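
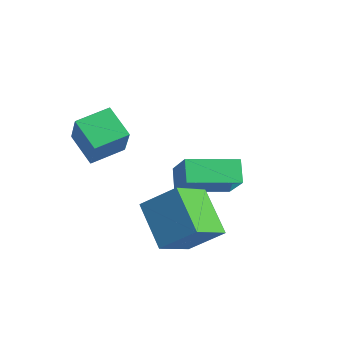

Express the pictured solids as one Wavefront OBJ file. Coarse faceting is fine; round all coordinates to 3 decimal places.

v 0.104 0.856 -0.567
v -0.542 1.377 0.109
v -0.995 1.279 -1.942
v -1.64 1.799 -1.266
v 1.2 2.641 -0.894
v 0.555 3.161 -0.218
v 0.102 3.063 -2.269
v -0.544 3.584 -1.593
v -0.042 0.12 -1.55
v 0.159 -1.478 -0.469
v 0.971 0.956 -0.502
v 1.172 -0.642 0.579
v 1.588 -0.438 -2.679
v 1.789 -2.036 -1.598
v 2.601 0.398 -1.631
v 2.802 -1.2 -0.55
v -1.863 -1.99 0.883
v -3.093 -1.826 1.595
v -1.543 -0.639 1.126
v -2.772 -0.475 1.838
v -1.068 -2.445 2.362
v -2.297 -2.281 3.074
v -0.747 -1.094 2.605
v -1.977 -0.93 3.317
f 2 4 1
f 5 2 1
f 1 4 3
f 3 5 1
f 2 8 4
f 6 2 5
f 6 8 2
f 4 8 3
f 7 5 3
f 3 8 7
f 7 6 5
f 8 6 7
f 10 12 9
f 13 10 9
f 9 12 11
f 11 13 9
f 10 16 12
f 14 10 13
f 14 16 10
f 12 16 11
f 15 13 11
f 11 16 15
f 15 14 13
f 16 14 15
f 18 20 17
f 21 18 17
f 17 20 19
f 19 21 17
f 18 24 20
f 22 18 21
f 22 24 18
f 20 24 19
f 23 21 19
f 19 24 23
f 23 22 21
f 24 22 23



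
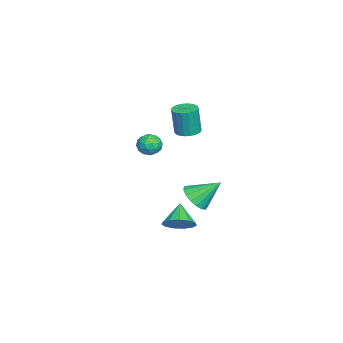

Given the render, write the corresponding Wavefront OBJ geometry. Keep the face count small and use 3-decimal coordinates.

v 3.684 2.85 -2.212
v 4.062 3.483 -2.858
v 3.496 4.21 -0.988
v 3.601 3.496 -2.944
v 3.159 3.362 -2.862
v 2.838 3.11 -2.632
v 2.71 2.799 -2.305
v 2.805 2.499 -1.957
v 3.102 2.28 -1.668
v 3.532 2.191 -1.503
v 3.997 2.253 -1.501
v 4.39 2.451 -1.661
v 4.621 2.741 -1.948
v 4.638 3.056 -2.295
v 4.436 3.324 -2.624
v -3.459 -0.641 -1.986
v -3.159 -0.983 -2.681
v -4.461 -1.537 -1.979
v -4.161 -1.879 -2.674
v -3.744 -1.955 -1.96
v -3.124 -1.401 -1.964
v -4.496 -1.119 -2.696
v -3.876 -0.565 -2.7
v -3.799 -1.278 -3.12
v -3.334 -1.795 -2.665
v -4.286 -0.725 -1.995
v -3.821 -1.242 -1.54
v -3.221 -0.734 -2.334
v -4.399 -1.786 -2.326
v -4.154 -1.831 -1.906
v -3.977 -2.032 -2.315
v -3.201 -0.979 -1.913
v -3.024 -1.18 -2.321
v -3.368 -1.751 -1.897
v -4.596 -1.34 -2.339
v -4.419 -1.541 -2.747
v -3.643 -0.488 -2.345
v -3.466 -0.689 -2.754
v -4.252 -0.769 -2.763
v -3.421 -1.108 -3
v -4.01 -1.634 -2.996
v -4.207 -1.188 -3.009
v -3.843 -0.862 -3.012
v -3.148 -1.411 -2.733
v -3.737 -1.938 -2.729
v -3.491 -1.983 -2.309
v -3.127 -1.657 -2.312
v -3.524 -1.585 -2.991
v -3.883 -0.582 -1.931
v -4.472 -1.109 -1.927
v -4.493 -0.863 -2.348
v -4.129 -0.537 -2.351
v -3.61 -0.886 -1.664
v -4.199 -1.412 -1.66
v -3.777 -1.658 -1.648
v -3.413 -1.332 -1.651
v -4.096 -0.935 -1.669
v 4.191 2.05 -4.099
v 4.817 2.19 -3.371
v 3.069 1.89 -3.101
v 4.626 2.684 -3.507
v 4.297 2.976 -3.831
v 3.934 2.974 -4.24
v 3.653 2.679 -4.604
v 3.543 2.184 -4.807
v 3.639 1.646 -4.786
v 3.91 1.236 -4.546
v 4.27 1.085 -4.164
v 4.606 1.24 -3.761
v 4.81 1.652 -3.466
v -3.695 1.046 -0.915
v -2.958 1.33 -0.917
v -2.888 1.157 0.954
v -3.625 0.874 0.955
v -3.153 1.62 -0.883
v -3.083 1.448 0.988
v -3.456 1.797 -0.855
v -3.386 1.624 1.015
v -3.806 1.825 -0.84
v -3.736 1.652 1.031
v -4.134 1.698 -0.839
v -4.064 1.526 1.032
v -4.375 1.443 -0.853
v -4.305 1.271 1.017
v -4.482 1.109 -0.88
v -4.412 0.937 0.991
v -4.432 0.763 -0.914
v -4.362 0.59 0.957
v -4.237 0.472 -0.948
v -4.167 0.3 0.923
v -3.934 0.296 -0.975
v -3.864 0.123 0.895
v -3.584 0.268 -0.991
v -3.514 0.095 0.88
v -3.256 0.394 -0.992
v -3.186 0.222 0.879
v -3.015 0.649 -0.977
v -2.945 0.477 0.893
v -2.908 0.983 -0.951
v -2.838 0.811 0.92
f 2 1 4
f 2 4 3
f 4 1 5
f 4 5 3
f 5 1 6
f 5 6 3
f 6 1 7
f 6 7 3
f 7 1 8
f 7 8 3
f 8 1 9
f 8 9 3
f 9 1 10
f 9 10 3
f 10 1 11
f 10 11 3
f 11 1 12
f 11 12 3
f 12 1 13
f 12 13 3
f 13 1 14
f 13 14 3
f 14 1 15
f 14 15 3
f 15 1 2
f 15 2 3
f 16 53 32
f 53 27 56
f 32 56 21
f 53 56 32
f 16 32 28
f 32 21 33
f 28 33 17
f 32 33 28
f 16 28 37
f 28 17 38
f 37 38 23
f 28 38 37
f 16 37 49
f 37 23 52
f 49 52 26
f 37 52 49
f 16 49 53
f 49 26 57
f 53 57 27
f 49 57 53
f 17 33 44
f 33 21 47
f 44 47 25
f 33 47 44
f 21 56 34
f 56 27 55
f 34 55 20
f 56 55 34
f 27 57 54
f 57 26 50
f 54 50 18
f 57 50 54
f 26 52 51
f 52 23 39
f 51 39 22
f 52 39 51
f 23 38 43
f 38 17 40
f 43 40 24
f 38 40 43
f 19 45 31
f 45 25 46
f 31 46 20
f 45 46 31
f 19 31 29
f 31 20 30
f 29 30 18
f 31 30 29
f 19 29 36
f 29 18 35
f 36 35 22
f 29 35 36
f 19 36 41
f 36 22 42
f 41 42 24
f 36 42 41
f 19 41 45
f 41 24 48
f 45 48 25
f 41 48 45
f 20 46 34
f 46 25 47
f 34 47 21
f 46 47 34
f 18 30 54
f 30 20 55
f 54 55 27
f 30 55 54
f 22 35 51
f 35 18 50
f 51 50 26
f 35 50 51
f 24 42 43
f 42 22 39
f 43 39 23
f 42 39 43
f 25 48 44
f 48 24 40
f 44 40 17
f 48 40 44
f 59 58 61
f 59 61 60
f 61 58 62
f 61 62 60
f 62 58 63
f 62 63 60
f 63 58 64
f 63 64 60
f 64 58 65
f 64 65 60
f 65 58 66
f 65 66 60
f 66 58 67
f 66 67 60
f 67 58 68
f 67 68 60
f 68 58 69
f 68 69 60
f 69 58 70
f 69 70 60
f 70 58 59
f 70 59 60
f 72 71 75
f 72 75 73
f 73 75 76
f 73 76 74
f 75 71 77
f 75 77 76
f 76 77 78
f 76 78 74
f 77 71 79
f 77 79 78
f 78 79 80
f 78 80 74
f 79 71 81
f 79 81 80
f 80 81 82
f 80 82 74
f 81 71 83
f 81 83 82
f 82 83 84
f 82 84 74
f 83 71 85
f 83 85 84
f 84 85 86
f 84 86 74
f 85 71 87
f 85 87 86
f 86 87 88
f 86 88 74
f 87 71 89
f 87 89 88
f 88 89 90
f 88 90 74
f 89 71 91
f 89 91 90
f 90 91 92
f 90 92 74
f 91 71 93
f 91 93 92
f 92 93 94
f 92 94 74
f 93 71 95
f 93 95 94
f 94 95 96
f 94 96 74
f 95 71 97
f 95 97 96
f 96 97 98
f 96 98 74
f 97 71 99
f 97 99 98
f 98 99 100
f 98 100 74
f 99 71 72
f 99 72 100
f 100 72 73
f 100 73 74



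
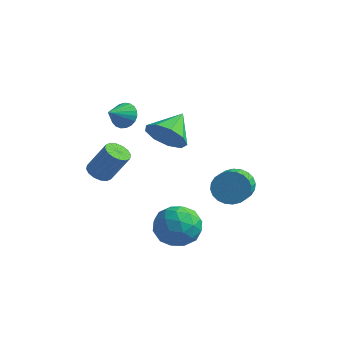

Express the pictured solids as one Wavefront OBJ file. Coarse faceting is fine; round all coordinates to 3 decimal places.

v -1.306 -2.303 -1.345
v -0.957 -1.905 -1.627
v -0.185 -1.639 -0.298
v -0.534 -2.037 -0.015
v -1.198 -1.74 -1.52
v -0.425 -1.474 -0.191
v -1.467 -1.725 -1.367
v -0.695 -1.46 -0.037
v -1.693 -1.866 -1.207
v -0.921 -1.6 0.122
v -1.816 -2.123 -1.084
v -1.044 -1.858 0.245
v -1.802 -2.429 -1.031
v -1.03 -2.163 0.298
v -1.655 -2.701 -1.062
v -0.883 -2.435 0.267
v -1.415 -2.866 -1.169
v -0.642 -2.6 0.16
v -1.145 -2.88 -1.323
v -0.373 -2.615 0.007
v -0.919 -2.74 -1.482
v -0.147 -2.474 -0.153
v -0.796 -2.482 -1.605
v -0.024 -2.217 -0.276
v -0.81 -2.177 -1.658
v -0.038 -1.911 -0.329
v 1.158 -1.123 0.964
v 1.621 -0.705 0.22
v 1.142 0.163 1.676
v 0.964 -0.664 0.131
v 0.399 -0.838 0.432
v 0.189 -1.145 0.981
v 0.432 -1.442 1.522
v 1.015 -1.589 1.802
v 1.666 -1.519 1.69
v 2.078 -1.263 1.238
v 2.061 -0.941 0.657
v -0.779 -1.23 1.627
v -0.138 -1.231 1.785
v -0.921 -2.15 2.193
v -0.248 -1.087 1.991
v -0.449 -0.968 2.135
v -0.708 -0.894 2.19
v -0.978 -0.878 2.149
v -1.215 -0.923 2.016
v -1.376 -1.021 1.817
v -1.434 -1.155 1.585
v -1.378 -1.302 1.36
v -1.219 -1.437 1.181
v -0.984 -1.535 1.079
v -0.714 -1.581 1.072
v -0.455 -1.566 1.161
v -0.252 -1.493 1.33
v -0.14 -1.375 1.551
v 2.726 1.74 -2.822
v 3.053 2.202 -2.201
v 3.641 0.842 -1.498
v 3.314 0.38 -2.118
v 2.756 2.136 -2.081
v 3.343 0.776 -1.378
v 2.454 2.009 -2.074
v 3.041 0.649 -1.371
v 2.193 1.841 -2.181
v 2.78 0.481 -1.477
v 2.013 1.658 -2.385
v 2.601 0.298 -1.681
v 1.943 1.487 -2.656
v 2.53 0.127 -1.952
v 1.991 1.355 -2.952
v 2.578 -0.005 -2.248
v 2.151 1.282 -3.228
v 2.739 -0.078 -2.524
v 2.399 1.278 -3.442
v 2.987 -0.082 -2.739
v 2.697 1.344 -3.562
v 3.284 -0.016 -2.859
v 2.999 1.471 -3.569
v 3.586 0.111 -2.866
v 3.26 1.639 -3.463
v 3.847 0.279 -2.759
v 3.439 1.822 -3.259
v 4.027 0.462 -2.555
v 3.51 1.993 -2.988
v 4.097 0.633 -2.284
v 3.462 2.125 -2.692
v 4.049 0.765 -1.988
v 3.301 2.198 -2.416
v 3.889 0.838 -1.712
v 2.508 -0.875 -3.92
v 2.991 -1.445 -3.136
v 1.329 -2.155 -4.124
v 1.812 -2.725 -3.34
v 1.279 -1.815 -3.097
v 2.007 -1.023 -2.971
v 2.313 -2.577 -4.289
v 3.041 -1.785 -4.163
v 2.87 -2.497 -3.364
v 2.231 -2.026 -2.628
v 2.089 -1.574 -4.632
v 1.45 -1.103 -3.896
v 2.853 -1.048 -3.51
v 1.467 -2.552 -3.75
v 1.153 -2.017 -3.607
v 1.437 -2.352 -3.147
v 2.275 -0.8 -3.413
v 2.559 -1.135 -2.952
v 1.552 -1.352 -2.929
v 1.761 -2.465 -4.308
v 2.045 -2.8 -3.847
v 2.883 -1.248 -4.113
v 3.167 -1.583 -3.653
v 2.768 -2.248 -4.331
v 3.066 -2.001 -3.183
v 2.373 -2.753 -3.304
v 2.667 -2.666 -3.861
v 3.096 -2.201 -3.787
v 2.69 -1.724 -2.75
v 1.997 -2.477 -2.871
v 1.684 -1.941 -2.728
v 2.112 -1.476 -2.653
v 2.62 -2.342 -2.885
v 2.323 -1.123 -4.389
v 1.63 -1.876 -4.51
v 2.208 -2.124 -4.607
v 2.636 -1.659 -4.532
v 1.947 -0.847 -3.956
v 1.254 -1.599 -4.077
v 1.224 -1.399 -3.473
v 1.653 -0.934 -3.399
v 1.7 -1.258 -4.375
f 2 1 5
f 2 5 3
f 3 5 6
f 3 6 4
f 5 1 7
f 5 7 6
f 6 7 8
f 6 8 4
f 7 1 9
f 7 9 8
f 8 9 10
f 8 10 4
f 9 1 11
f 9 11 10
f 10 11 12
f 10 12 4
f 11 1 13
f 11 13 12
f 12 13 14
f 12 14 4
f 13 1 15
f 13 15 14
f 14 15 16
f 14 16 4
f 15 1 17
f 15 17 16
f 16 17 18
f 16 18 4
f 17 1 19
f 17 19 18
f 18 19 20
f 18 20 4
f 19 1 21
f 19 21 20
f 20 21 22
f 20 22 4
f 21 1 23
f 21 23 22
f 22 23 24
f 22 24 4
f 23 1 25
f 23 25 24
f 24 25 26
f 24 26 4
f 25 1 2
f 25 2 26
f 26 2 3
f 26 3 4
f 28 27 30
f 28 30 29
f 30 27 31
f 30 31 29
f 31 27 32
f 31 32 29
f 32 27 33
f 32 33 29
f 33 27 34
f 33 34 29
f 34 27 35
f 34 35 29
f 35 27 36
f 35 36 29
f 36 27 37
f 36 37 29
f 37 27 28
f 37 28 29
f 39 38 41
f 39 41 40
f 41 38 42
f 41 42 40
f 42 38 43
f 42 43 40
f 43 38 44
f 43 44 40
f 44 38 45
f 44 45 40
f 45 38 46
f 45 46 40
f 46 38 47
f 46 47 40
f 47 38 48
f 47 48 40
f 48 38 49
f 48 49 40
f 49 38 50
f 49 50 40
f 50 38 51
f 50 51 40
f 51 38 52
f 51 52 40
f 52 38 53
f 52 53 40
f 53 38 54
f 53 54 40
f 54 38 39
f 54 39 40
f 56 55 59
f 56 59 57
f 57 59 60
f 57 60 58
f 59 55 61
f 59 61 60
f 60 61 62
f 60 62 58
f 61 55 63
f 61 63 62
f 62 63 64
f 62 64 58
f 63 55 65
f 63 65 64
f 64 65 66
f 64 66 58
f 65 55 67
f 65 67 66
f 66 67 68
f 66 68 58
f 67 55 69
f 67 69 68
f 68 69 70
f 68 70 58
f 69 55 71
f 69 71 70
f 70 71 72
f 70 72 58
f 71 55 73
f 71 73 72
f 72 73 74
f 72 74 58
f 73 55 75
f 73 75 74
f 74 75 76
f 74 76 58
f 75 55 77
f 75 77 76
f 76 77 78
f 76 78 58
f 77 55 79
f 77 79 78
f 78 79 80
f 78 80 58
f 79 55 81
f 79 81 80
f 80 81 82
f 80 82 58
f 81 55 83
f 81 83 82
f 82 83 84
f 82 84 58
f 83 55 85
f 83 85 84
f 84 85 86
f 84 86 58
f 85 55 87
f 85 87 86
f 86 87 88
f 86 88 58
f 87 55 56
f 87 56 88
f 88 56 57
f 88 57 58
f 89 126 105
f 126 100 129
f 105 129 94
f 126 129 105
f 89 105 101
f 105 94 106
f 101 106 90
f 105 106 101
f 89 101 110
f 101 90 111
f 110 111 96
f 101 111 110
f 89 110 122
f 110 96 125
f 122 125 99
f 110 125 122
f 89 122 126
f 122 99 130
f 126 130 100
f 122 130 126
f 90 106 117
f 106 94 120
f 117 120 98
f 106 120 117
f 94 129 107
f 129 100 128
f 107 128 93
f 129 128 107
f 100 130 127
f 130 99 123
f 127 123 91
f 130 123 127
f 99 125 124
f 125 96 112
f 124 112 95
f 125 112 124
f 96 111 116
f 111 90 113
f 116 113 97
f 111 113 116
f 92 118 104
f 118 98 119
f 104 119 93
f 118 119 104
f 92 104 102
f 104 93 103
f 102 103 91
f 104 103 102
f 92 102 109
f 102 91 108
f 109 108 95
f 102 108 109
f 92 109 114
f 109 95 115
f 114 115 97
f 109 115 114
f 92 114 118
f 114 97 121
f 118 121 98
f 114 121 118
f 93 119 107
f 119 98 120
f 107 120 94
f 119 120 107
f 91 103 127
f 103 93 128
f 127 128 100
f 103 128 127
f 95 108 124
f 108 91 123
f 124 123 99
f 108 123 124
f 97 115 116
f 115 95 112
f 116 112 96
f 115 112 116
f 98 121 117
f 121 97 113
f 117 113 90
f 121 113 117



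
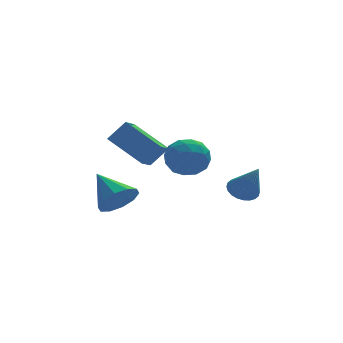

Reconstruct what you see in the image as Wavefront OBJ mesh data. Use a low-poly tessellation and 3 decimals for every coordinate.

v -3.477 0.761 -0.341
v -2.716 0.738 0.522
v -2.901 1.67 -0.824
v -2.14 1.647 0.038
v -2.36 -0.487 -1.358
v -1.599 -0.51 -0.496
v -1.784 0.422 -1.842
v -1.023 0.399 -0.979
v -0.806 -2.716 -0.667
v -0.392 -3.093 0.122
v -2.128 -3.487 -0.342
v -1.714 -3.864 0.447
v -1.92 -2.919 0.413
v -1.103 -2.443 0.212
v -1.417 -4.137 -0.432
v -0.6 -3.661 -0.633
v -0.77 -3.971 0.267
v -1.08 -3.218 0.789
v -1.44 -3.362 -1.009
v -1.75 -2.609 -0.487
v -0.483 -2.837 -0.301
v -2.037 -3.743 0.081
v -2.158 -3.188 0.061
v -1.915 -3.409 0.525
v -0.901 -2.455 -0.249
v -0.657 -2.676 0.215
v -1.555 -2.574 0.387
v -1.863 -3.904 -0.435
v -1.619 -4.125 0.029
v -0.605 -3.171 -0.745
v -0.362 -3.392 -0.281
v -0.965 -4.006 -0.607
v -0.462 -3.574 0.248
v -1.239 -4.028 0.439
v -1.064 -4.188 -0.077
v -0.584 -3.908 -0.196
v -0.644 -3.132 0.555
v -1.421 -3.585 0.746
v -1.542 -3.03 0.726
v -1.062 -2.75 0.608
v -0.866 -3.648 0.64
v -1.099 -2.995 -0.966
v -1.876 -3.448 -0.775
v -1.458 -3.83 -0.828
v -0.978 -3.55 -0.946
v -1.281 -2.552 -0.659
v -2.058 -3.006 -0.468
v -1.936 -2.672 -0.024
v -1.456 -2.392 -0.143
v -1.654 -2.932 -0.86
v 1.458 -1.736 -2.699
v 2.046 -1.373 -2.588
v 1.782 -2.704 -1.241
v 1.864 -1.224 -2.449
v 1.621 -1.153 -2.348
v 1.352 -1.171 -2.3
v 1.1 -1.275 -2.314
v 0.902 -1.449 -2.385
v 0.789 -1.667 -2.505
v 0.778 -1.895 -2.654
v 0.87 -2.1 -2.81
v 1.052 -2.249 -2.949
v 1.296 -2.32 -3.05
v 1.564 -2.302 -3.098
v 1.816 -2.198 -3.085
v 2.014 -2.023 -3.013
v 2.127 -1.805 -2.894
v 2.138 -1.577 -2.744
v -3.592 -1.68 -2.787
v -2.863 -1.165 -3.049
v -4.168 -0.36 -1.793
v -3.29 -1.07 -3.422
v -3.833 -1.209 -3.552
v -4.283 -1.527 -3.39
v -4.47 -1.904 -2.998
v -4.321 -2.195 -2.526
v -3.894 -2.289 -2.153
v -3.352 -2.151 -2.023
v -2.901 -1.833 -2.184
v -2.715 -1.456 -2.576
f 2 4 1
f 5 2 1
f 1 4 3
f 3 5 1
f 2 8 4
f 6 2 5
f 6 8 2
f 4 8 3
f 7 5 3
f 3 8 7
f 7 6 5
f 8 6 7
f 9 46 25
f 46 20 49
f 25 49 14
f 46 49 25
f 9 25 21
f 25 14 26
f 21 26 10
f 25 26 21
f 9 21 30
f 21 10 31
f 30 31 16
f 21 31 30
f 9 30 42
f 30 16 45
f 42 45 19
f 30 45 42
f 9 42 46
f 42 19 50
f 46 50 20
f 42 50 46
f 10 26 37
f 26 14 40
f 37 40 18
f 26 40 37
f 14 49 27
f 49 20 48
f 27 48 13
f 49 48 27
f 20 50 47
f 50 19 43
f 47 43 11
f 50 43 47
f 19 45 44
f 45 16 32
f 44 32 15
f 45 32 44
f 16 31 36
f 31 10 33
f 36 33 17
f 31 33 36
f 12 38 24
f 38 18 39
f 24 39 13
f 38 39 24
f 12 24 22
f 24 13 23
f 22 23 11
f 24 23 22
f 12 22 29
f 22 11 28
f 29 28 15
f 22 28 29
f 12 29 34
f 29 15 35
f 34 35 17
f 29 35 34
f 12 34 38
f 34 17 41
f 38 41 18
f 34 41 38
f 13 39 27
f 39 18 40
f 27 40 14
f 39 40 27
f 11 23 47
f 23 13 48
f 47 48 20
f 23 48 47
f 15 28 44
f 28 11 43
f 44 43 19
f 28 43 44
f 17 35 36
f 35 15 32
f 36 32 16
f 35 32 36
f 18 41 37
f 41 17 33
f 37 33 10
f 41 33 37
f 52 51 54
f 52 54 53
f 54 51 55
f 54 55 53
f 55 51 56
f 55 56 53
f 56 51 57
f 56 57 53
f 57 51 58
f 57 58 53
f 58 51 59
f 58 59 53
f 59 51 60
f 59 60 53
f 60 51 61
f 60 61 53
f 61 51 62
f 61 62 53
f 62 51 63
f 62 63 53
f 63 51 64
f 63 64 53
f 64 51 65
f 64 65 53
f 65 51 66
f 65 66 53
f 66 51 67
f 66 67 53
f 67 51 68
f 67 68 53
f 68 51 52
f 68 52 53
f 70 69 72
f 70 72 71
f 72 69 73
f 72 73 71
f 73 69 74
f 73 74 71
f 74 69 75
f 74 75 71
f 75 69 76
f 75 76 71
f 76 69 77
f 76 77 71
f 77 69 78
f 77 78 71
f 78 69 79
f 78 79 71
f 79 69 80
f 79 80 71
f 80 69 70
f 80 70 71



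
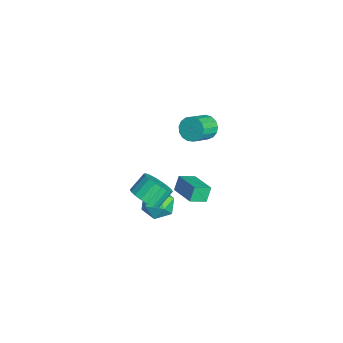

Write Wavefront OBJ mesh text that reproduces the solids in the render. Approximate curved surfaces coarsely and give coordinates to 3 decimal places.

v 3.009 -1.127 0.032
v 3.806 -1.137 0.47
v 3.389 -0.322 1.247
v 2.591 -0.313 0.808
v 3.859 -0.846 0.194
v 3.441 -0.032 0.97
v 3.743 -0.61 -0.115
v 3.326 0.204 0.661
v 3.482 -0.478 -0.395
v 3.065 0.337 0.382
v 3.128 -0.473 -0.59
v 2.71 0.341 0.186
v 2.749 -0.599 -0.662
v 2.332 0.216 0.114
v 2.422 -0.828 -0.597
v 2.005 -0.014 0.18
v 2.211 -1.118 -0.407
v 1.794 -0.303 0.37
v 2.159 -1.408 -0.13
v 1.741 -0.594 0.646
v 2.274 -1.644 0.179
v 1.857 -0.83 0.955
v 2.535 -1.777 0.458
v 2.118 -0.962 1.235
v 2.89 -1.781 0.654
v 2.472 -0.967 1.43
v 3.268 -1.656 0.726
v 2.851 -0.841 1.502
v 3.595 -1.426 0.66
v 3.178 -0.612 1.437
v -4.38 3.744 -2.325
v -3.801 3.751 -2.876
v -2.98 2.764 -2.026
v -3.56 2.756 -1.475
v -3.705 4.036 -2.638
v -2.884 3.048 -1.788
v -3.764 4.253 -2.329
v -2.943 3.266 -1.479
v -3.964 4.354 -2.018
v -3.143 3.367 -1.168
v -4.26 4.315 -1.778
v -3.439 3.328 -0.928
v -4.583 4.145 -1.663
v -3.762 3.158 -0.813
v -4.86 3.883 -1.7
v -4.039 2.896 -0.85
v -5.027 3.589 -1.88
v -4.206 2.602 -1.03
v -5.046 3.331 -2.162
v -4.225 2.344 -1.312
v -4.913 3.167 -2.481
v -4.092 2.18 -1.631
v -4.657 3.135 -2.765
v -3.836 2.148 -1.914
v -4.338 3.243 -2.947
v -3.518 2.255 -2.097
v -4.029 3.465 -2.988
v -3.208 2.478 -2.138
v 1.554 0.728 -1.187
v 1.213 1.051 -0.396
v 1.351 1.648 -1.65
v 1.01 1.971 -0.859
v 2.99 1.249 -0.781
v 2.649 1.572 0.01
v 2.787 2.169 -1.244
v 2.446 2.492 -0.453
v -0.067 0.846 -4.042
v 0.946 0.733 -4.063
v -0.206 -0.553 -3.177
v 0.807 -0.666 -3.198
v 0.389 0.086 -2.65
v 0.475 0.951 -3.185
v 0.265 -0.771 -4.055
v 0.351 0.094 -4.59
v 1.152 -0.266 -4.071
v 1.228 0.263 -3.202
v -0.488 -0.083 -4.038
v -0.412 0.446 -3.169
f 2 1 5
f 2 5 3
f 3 5 6
f 3 6 4
f 5 1 7
f 5 7 6
f 6 7 8
f 6 8 4
f 7 1 9
f 7 9 8
f 8 9 10
f 8 10 4
f 9 1 11
f 9 11 10
f 10 11 12
f 10 12 4
f 11 1 13
f 11 13 12
f 12 13 14
f 12 14 4
f 13 1 15
f 13 15 14
f 14 15 16
f 14 16 4
f 15 1 17
f 15 17 16
f 16 17 18
f 16 18 4
f 17 1 19
f 17 19 18
f 18 19 20
f 18 20 4
f 19 1 21
f 19 21 20
f 20 21 22
f 20 22 4
f 21 1 23
f 21 23 22
f 22 23 24
f 22 24 4
f 23 1 25
f 23 25 24
f 24 25 26
f 24 26 4
f 25 1 27
f 25 27 26
f 26 27 28
f 26 28 4
f 27 1 29
f 27 29 28
f 28 29 30
f 28 30 4
f 29 1 2
f 29 2 30
f 30 2 3
f 30 3 4
f 32 31 35
f 32 35 33
f 33 35 36
f 33 36 34
f 35 31 37
f 35 37 36
f 36 37 38
f 36 38 34
f 37 31 39
f 37 39 38
f 38 39 40
f 38 40 34
f 39 31 41
f 39 41 40
f 40 41 42
f 40 42 34
f 41 31 43
f 41 43 42
f 42 43 44
f 42 44 34
f 43 31 45
f 43 45 44
f 44 45 46
f 44 46 34
f 45 31 47
f 45 47 46
f 46 47 48
f 46 48 34
f 47 31 49
f 47 49 48
f 48 49 50
f 48 50 34
f 49 31 51
f 49 51 50
f 50 51 52
f 50 52 34
f 51 31 53
f 51 53 52
f 52 53 54
f 52 54 34
f 53 31 55
f 53 55 54
f 54 55 56
f 54 56 34
f 55 31 57
f 55 57 56
f 56 57 58
f 56 58 34
f 57 31 32
f 57 32 58
f 58 32 33
f 58 33 34
f 60 62 59
f 63 60 59
f 59 62 61
f 61 63 59
f 60 66 62
f 64 60 63
f 64 66 60
f 62 66 61
f 65 63 61
f 61 66 65
f 65 64 63
f 66 64 65
f 67 78 72
f 67 72 68
f 67 68 74
f 67 74 77
f 67 77 78
f 68 72 76
f 72 78 71
f 78 77 69
f 77 74 73
f 74 68 75
f 70 76 71
f 70 71 69
f 70 69 73
f 70 73 75
f 70 75 76
f 71 76 72
f 69 71 78
f 73 69 77
f 75 73 74
f 76 75 68



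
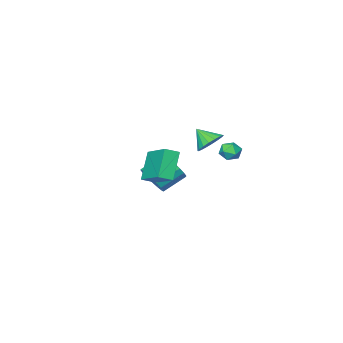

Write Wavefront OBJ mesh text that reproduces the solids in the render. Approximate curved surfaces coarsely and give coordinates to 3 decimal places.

v -0.303 1.97 2.143
v 0.425 1.825 1.728
v -0.017 1.13 2.937
v 0.522 2.093 1.977
v 0.456 2.336 2.259
v 0.239 2.507 2.517
v -0.085 2.572 2.702
v -0.452 2.517 2.776
v -0.789 2.354 2.725
v -1.03 2.115 2.558
v -1.127 1.847 2.309
v -1.061 1.603 2.028
v -0.844 1.432 1.769
v -0.521 1.368 1.584
v -0.154 1.422 1.51
v 0.184 1.585 1.562
v 0.766 -0.711 0.575
v 1.497 -1.006 0.895
v 1.088 1.197 1.601
v 1.819 0.902 1.92
v 1.681 -0.062 -0.92
v 2.412 -0.357 -0.601
v 2.003 1.846 0.105
v 2.734 1.551 0.425
v -1.029 -4.11 -3.191
v -0.475 -3.835 -2.418
v -1.817 -3.555 -1.556
v -2.371 -3.83 -2.329
v -0.535 -3.456 -2.635
v -1.878 -3.176 -1.773
v -0.693 -3.207 -2.962
v -2.036 -2.927 -2.1
v -0.918 -3.137 -3.335
v -2.26 -2.857 -2.473
v -1.164 -3.259 -3.679
v -2.507 -2.979 -2.817
v -1.384 -3.55 -3.926
v -2.727 -3.27 -3.064
v -1.533 -3.952 -4.028
v -2.876 -3.672 -3.166
v -1.583 -4.385 -3.964
v -2.925 -4.105 -3.102
v -1.522 -4.764 -3.747
v -2.865 -4.484 -2.885
v -1.364 -5.013 -3.42
v -2.707 -4.733 -2.558
v -1.14 -5.083 -3.047
v -2.482 -4.803 -2.185
v -0.893 -4.961 -2.703
v -2.236 -4.681 -1.841
v -0.673 -4.67 -2.456
v -2.016 -4.39 -1.594
v -0.524 -4.268 -2.354
v -1.867 -3.988 -1.492
v -0.542 3.704 1.915
v -0.289 3.32 1.453
v -1.071 2.88 2.307
v -0.818 2.496 1.845
v -0.436 2.734 2.317
v -0.109 3.243 2.075
v -1.251 2.957 1.685
v -0.924 3.466 1.443
v -0.726 2.859 1.311
v -0.223 2.721 1.701
v -1.137 3.479 2.059
v -0.634 3.341 2.449
f 2 1 4
f 2 4 3
f 4 1 5
f 4 5 3
f 5 1 6
f 5 6 3
f 6 1 7
f 6 7 3
f 7 1 8
f 7 8 3
f 8 1 9
f 8 9 3
f 9 1 10
f 9 10 3
f 10 1 11
f 10 11 3
f 11 1 12
f 11 12 3
f 12 1 13
f 12 13 3
f 13 1 14
f 13 14 3
f 14 1 15
f 14 15 3
f 15 1 16
f 15 16 3
f 16 1 2
f 16 2 3
f 18 20 17
f 21 18 17
f 17 20 19
f 19 21 17
f 18 24 20
f 22 18 21
f 22 24 18
f 20 24 19
f 23 21 19
f 19 24 23
f 23 22 21
f 24 22 23
f 26 25 29
f 26 29 27
f 27 29 30
f 27 30 28
f 29 25 31
f 29 31 30
f 30 31 32
f 30 32 28
f 31 25 33
f 31 33 32
f 32 33 34
f 32 34 28
f 33 25 35
f 33 35 34
f 34 35 36
f 34 36 28
f 35 25 37
f 35 37 36
f 36 37 38
f 36 38 28
f 37 25 39
f 37 39 38
f 38 39 40
f 38 40 28
f 39 25 41
f 39 41 40
f 40 41 42
f 40 42 28
f 41 25 43
f 41 43 42
f 42 43 44
f 42 44 28
f 43 25 45
f 43 45 44
f 44 45 46
f 44 46 28
f 45 25 47
f 45 47 46
f 46 47 48
f 46 48 28
f 47 25 49
f 47 49 48
f 48 49 50
f 48 50 28
f 49 25 51
f 49 51 50
f 50 51 52
f 50 52 28
f 51 25 53
f 51 53 52
f 52 53 54
f 52 54 28
f 53 25 26
f 53 26 54
f 54 26 27
f 54 27 28
f 55 66 60
f 55 60 56
f 55 56 62
f 55 62 65
f 55 65 66
f 56 60 64
f 60 66 59
f 66 65 57
f 65 62 61
f 62 56 63
f 58 64 59
f 58 59 57
f 58 57 61
f 58 61 63
f 58 63 64
f 59 64 60
f 57 59 66
f 61 57 65
f 63 61 62
f 64 63 56



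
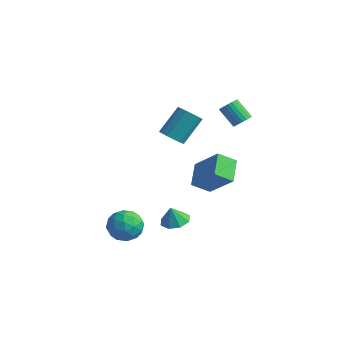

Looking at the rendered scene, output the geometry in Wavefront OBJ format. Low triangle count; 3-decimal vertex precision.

v -2.896 2.672 -0.302
v -2.322 3.053 -0.746
v -2.09 4.388 0.697
v -2.664 4.008 1.142
v -2.687 3.237 -0.858
v -2.455 4.573 0.585
v -3.109 3.27 -0.821
v -2.877 4.606 0.622
v -3.473 3.143 -0.644
v -3.241 4.479 0.799
v -3.683 2.89 -0.376
v -3.451 4.225 1.067
v -3.682 2.578 -0.088
v -3.45 3.914 1.355
v -3.47 2.292 0.143
v -3.238 3.627 1.586
v -3.105 2.107 0.255
v -2.873 3.443 1.698
v -2.683 2.074 0.218
v -2.451 3.41 1.661
v -2.319 2.201 0.041
v -2.087 3.537 1.484
v -2.109 2.455 -0.227
v -1.877 3.79 1.216
v -2.11 2.766 -0.515
v -1.878 4.102 0.928
v -0.61 -2.511 -3.629
v -0.177 -3.057 -2.814
v -1.843 -3.723 -3.786
v -1.41 -4.269 -2.971
v -1.891 -3.328 -2.79
v -1.129 -2.579 -2.693
v -0.891 -4.201 -3.907
v -0.129 -3.452 -3.81
v -0.35 -4.102 -2.986
v -0.968 -3.562 -2.295
v -1.052 -3.218 -4.305
v -1.67 -2.678 -3.614
v -0.285 -2.678 -3.208
v -1.735 -4.102 -3.392
v -2.017 -3.549 -3.285
v -1.763 -3.87 -2.806
v -0.845 -2.397 -3.137
v -0.59 -2.718 -2.658
v -1.598 -2.877 -2.643
v -1.43 -4.062 -3.942
v -1.175 -4.383 -3.463
v -0.257 -2.91 -3.794
v -0.003 -3.231 -3.315
v -0.422 -3.903 -3.957
v -0.133 -3.613 -2.83
v -0.857 -4.325 -2.922
v -0.552 -4.285 -3.472
v -0.104 -3.845 -3.415
v -0.496 -3.296 -2.424
v -1.22 -4.008 -2.516
v -1.503 -3.454 -2.41
v -1.056 -3.014 -2.353
v -0.598 -3.909 -2.525
v -0.8 -2.772 -4.084
v -1.524 -3.484 -4.176
v -0.964 -3.766 -4.247
v -0.517 -3.326 -4.19
v -1.163 -2.455 -3.678
v -1.887 -3.167 -3.77
v -1.916 -2.935 -3.185
v -1.468 -2.495 -3.128
v -1.422 -2.871 -4.075
v 1.371 -2.095 -2.455
v 2.084 -2.52 -2.42
v 1.209 -2.285 -1.425
v 2.162 -1.902 -2.294
v 1.778 -1.398 -2.263
v 1.155 -1.302 -2.344
v 0.659 -1.671 -2.49
v 0.58 -2.289 -2.616
v 0.965 -2.793 -2.647
v 1.588 -2.889 -2.566
v 1.441 3.46 2.477
v 1.825 3.288 2.904
v 0.803 3.307 3.831
v 0.419 3.48 3.403
v 1.842 3.537 2.917
v 0.819 3.556 3.844
v 1.789 3.772 2.854
v 0.766 3.791 3.78
v 1.676 3.954 2.725
v 0.653 3.973 3.652
v 1.522 4.05 2.554
v 0.5 4.069 3.48
v 1.355 4.044 2.369
v 0.332 4.064 3.296
v 1.202 3.938 2.203
v 0.18 3.957 3.129
v 1.091 3.749 2.084
v 0.068 3.768 3.011
v 1.04 3.51 2.033
v 0.018 3.529 2.96
v 1.059 3.262 2.059
v 0.036 3.281 2.985
v 1.144 3.049 2.157
v 0.121 3.068 3.084
v 1.28 2.907 2.31
v 0.257 2.926 3.237
v 1.444 2.861 2.492
v 0.422 2.88 3.419
v 1.608 2.918 2.672
v 0.585 2.937 3.598
v 1.743 3.069 2.817
v 0.72 3.088 3.744
v 1.319 0.868 -1.853
v 0.664 0.075 -1.161
v 0.594 2.059 -1.176
v -0.062 1.266 -0.484
v 2.842 0.934 -0.336
v 2.186 0.141 0.356
v 2.116 2.125 0.341
v 1.461 1.332 1.033
f 2 1 5
f 2 5 3
f 3 5 6
f 3 6 4
f 5 1 7
f 5 7 6
f 6 7 8
f 6 8 4
f 7 1 9
f 7 9 8
f 8 9 10
f 8 10 4
f 9 1 11
f 9 11 10
f 10 11 12
f 10 12 4
f 11 1 13
f 11 13 12
f 12 13 14
f 12 14 4
f 13 1 15
f 13 15 14
f 14 15 16
f 14 16 4
f 15 1 17
f 15 17 16
f 16 17 18
f 16 18 4
f 17 1 19
f 17 19 18
f 18 19 20
f 18 20 4
f 19 1 21
f 19 21 20
f 20 21 22
f 20 22 4
f 21 1 23
f 21 23 22
f 22 23 24
f 22 24 4
f 23 1 25
f 23 25 24
f 24 25 26
f 24 26 4
f 25 1 2
f 25 2 26
f 26 2 3
f 26 3 4
f 27 64 43
f 64 38 67
f 43 67 32
f 64 67 43
f 27 43 39
f 43 32 44
f 39 44 28
f 43 44 39
f 27 39 48
f 39 28 49
f 48 49 34
f 39 49 48
f 27 48 60
f 48 34 63
f 60 63 37
f 48 63 60
f 27 60 64
f 60 37 68
f 64 68 38
f 60 68 64
f 28 44 55
f 44 32 58
f 55 58 36
f 44 58 55
f 32 67 45
f 67 38 66
f 45 66 31
f 67 66 45
f 38 68 65
f 68 37 61
f 65 61 29
f 68 61 65
f 37 63 62
f 63 34 50
f 62 50 33
f 63 50 62
f 34 49 54
f 49 28 51
f 54 51 35
f 49 51 54
f 30 56 42
f 56 36 57
f 42 57 31
f 56 57 42
f 30 42 40
f 42 31 41
f 40 41 29
f 42 41 40
f 30 40 47
f 40 29 46
f 47 46 33
f 40 46 47
f 30 47 52
f 47 33 53
f 52 53 35
f 47 53 52
f 30 52 56
f 52 35 59
f 56 59 36
f 52 59 56
f 31 57 45
f 57 36 58
f 45 58 32
f 57 58 45
f 29 41 65
f 41 31 66
f 65 66 38
f 41 66 65
f 33 46 62
f 46 29 61
f 62 61 37
f 46 61 62
f 35 53 54
f 53 33 50
f 54 50 34
f 53 50 54
f 36 59 55
f 59 35 51
f 55 51 28
f 59 51 55
f 70 69 72
f 70 72 71
f 72 69 73
f 72 73 71
f 73 69 74
f 73 74 71
f 74 69 75
f 74 75 71
f 75 69 76
f 75 76 71
f 76 69 77
f 76 77 71
f 77 69 78
f 77 78 71
f 78 69 70
f 78 70 71
f 80 79 83
f 80 83 81
f 81 83 84
f 81 84 82
f 83 79 85
f 83 85 84
f 84 85 86
f 84 86 82
f 85 79 87
f 85 87 86
f 86 87 88
f 86 88 82
f 87 79 89
f 87 89 88
f 88 89 90
f 88 90 82
f 89 79 91
f 89 91 90
f 90 91 92
f 90 92 82
f 91 79 93
f 91 93 92
f 92 93 94
f 92 94 82
f 93 79 95
f 93 95 94
f 94 95 96
f 94 96 82
f 95 79 97
f 95 97 96
f 96 97 98
f 96 98 82
f 97 79 99
f 97 99 98
f 98 99 100
f 98 100 82
f 99 79 101
f 99 101 100
f 100 101 102
f 100 102 82
f 101 79 103
f 101 103 102
f 102 103 104
f 102 104 82
f 103 79 105
f 103 105 104
f 104 105 106
f 104 106 82
f 105 79 107
f 105 107 106
f 106 107 108
f 106 108 82
f 107 79 109
f 107 109 108
f 108 109 110
f 108 110 82
f 109 79 80
f 109 80 110
f 110 80 81
f 110 81 82
f 112 114 111
f 115 112 111
f 111 114 113
f 113 115 111
f 112 118 114
f 116 112 115
f 116 118 112
f 114 118 113
f 117 115 113
f 113 118 117
f 117 116 115
f 118 116 117



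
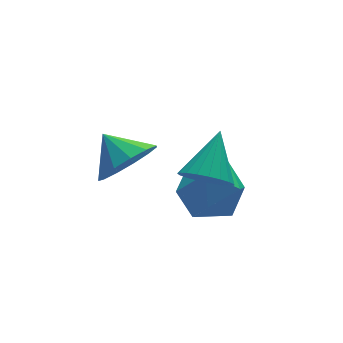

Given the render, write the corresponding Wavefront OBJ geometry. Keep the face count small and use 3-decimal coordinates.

v -2.264 3.025 1.925
v -1.807 3.729 1.245
v -2.676 4.015 2.675
v -2.376 3.643 1.046
v -2.909 3.361 1.126
v -3.237 2.971 1.46
v -3.256 2.599 1.94
v -2.96 2.362 2.416
v -2.443 2.335 2.736
v -1.869 2.527 2.798
v -1.42 2.877 2.583
v -1.239 3.274 2.159
v -1.383 3.592 1.66
v -1.171 -0.172 3.303
v -0.458 -0.516 3.053
v -0.309 0.792 4.437
v -0.484 -0.244 2.842
v -0.629 0.04 2.711
v -0.867 0.288 2.682
v -1.158 0.456 2.76
v -1.452 0.516 2.932
v -1.696 0.457 3.168
v -1.85 0.289 3.428
v -1.887 0.042 3.665
v -1.799 -0.243 3.84
v -1.603 -0.515 3.922
v -1.333 -0.728 3.897
v -1.034 -0.844 3.769
v -0.759 -0.844 3.561
v -0.555 -0.728 3.307
v -1.059 1.828 1.223
v 0.03 1.973 1.584
v -1.01 0.047 1.796
v 0.079 0.192 2.157
v -0.79 0.722 2.708
v -0.819 1.822 2.354
v -0.161 0.198 1.026
v -0.19 1.298 0.672
v 0.585 0.966 1.463
v 0.197 1.29 2.503
v -1.177 0.73 0.877
v -1.565 1.054 1.917
f 2 1 4
f 2 4 3
f 4 1 5
f 4 5 3
f 5 1 6
f 5 6 3
f 6 1 7
f 6 7 3
f 7 1 8
f 7 8 3
f 8 1 9
f 8 9 3
f 9 1 10
f 9 10 3
f 10 1 11
f 10 11 3
f 11 1 12
f 11 12 3
f 12 1 13
f 12 13 3
f 13 1 2
f 13 2 3
f 15 14 17
f 15 17 16
f 17 14 18
f 17 18 16
f 18 14 19
f 18 19 16
f 19 14 20
f 19 20 16
f 20 14 21
f 20 21 16
f 21 14 22
f 21 22 16
f 22 14 23
f 22 23 16
f 23 14 24
f 23 24 16
f 24 14 25
f 24 25 16
f 25 14 26
f 25 26 16
f 26 14 27
f 26 27 16
f 27 14 28
f 27 28 16
f 28 14 29
f 28 29 16
f 29 14 30
f 29 30 16
f 30 14 15
f 30 15 16
f 31 42 36
f 31 36 32
f 31 32 38
f 31 38 41
f 31 41 42
f 32 36 40
f 36 42 35
f 42 41 33
f 41 38 37
f 38 32 39
f 34 40 35
f 34 35 33
f 34 33 37
f 34 37 39
f 34 39 40
f 35 40 36
f 33 35 42
f 37 33 41
f 39 37 38
f 40 39 32



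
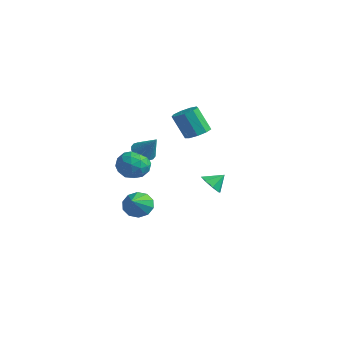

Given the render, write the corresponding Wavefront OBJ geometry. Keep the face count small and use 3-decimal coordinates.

v -3.397 4.026 -0.136
v -2.582 4.028 0.196
v -3.268 3.537 1.887
v -4.083 3.534 1.556
v -2.829 4.574 0.254
v -3.515 4.082 1.945
v -3.343 4.863 0.13
v -4.028 4.371 1.821
v -3.881 4.76 -0.118
v -4.567 4.269 1.573
v -4.193 4.314 -0.375
v -4.879 3.823 1.316
v -4.133 3.733 -0.519
v -4.819 3.241 1.172
v -3.728 3.289 -0.484
v -4.414 2.797 1.207
v -3.169 3.189 -0.286
v -3.854 2.698 1.405
v -2.716 3.481 -0.018
v -3.402 2.99 1.674
v -0.857 -2.161 -3.67
v -0.417 -2.43 -4.467
v 0.197 -3.339 -2.69
v -0.121 -1.976 -4.241
v -0.106 -1.593 -3.796
v -0.378 -1.427 -3.303
v -0.833 -1.541 -2.95
v -1.297 -1.892 -2.872
v -1.594 -2.345 -3.098
v -1.609 -2.728 -3.543
v -1.337 -2.895 -4.036
v -0.882 -2.781 -4.389
v 0.906 -3.017 0.068
v 1.749 -3.062 0.695
v 0.511 -4.618 0.485
v 1.354 -4.663 1.112
v 0.54 -4.05 1.37
v 0.784 -3.06 1.112
v 1.476 -4.62 0.068
v 1.72 -3.63 -0.19
v 2.102 -4.052 0.694
v 1.523 -3.7 1.499
v 0.737 -3.98 -0.319
v 0.158 -3.628 0.486
v 1.362 -2.899 0.345
v 0.898 -4.781 0.835
v 0.419 -4.421 0.987
v 0.915 -4.447 1.355
v 0.795 -2.898 0.59
v 1.29 -2.924 0.958
v 0.58 -3.505 1.355
v 0.97 -4.756 0.222
v 1.465 -4.782 0.59
v 1.345 -3.233 -0.175
v 1.841 -3.259 0.193
v 1.68 -4.175 -0.175
v 2.065 -3.507 0.713
v 1.833 -4.449 0.958
v 1.905 -4.423 0.345
v 2.048 -3.841 0.193
v 1.725 -3.3 1.186
v 1.493 -4.242 1.431
v 1.014 -3.881 1.582
v 1.158 -3.3 1.431
v 1.932 -3.883 1.186
v 0.767 -3.438 -0.251
v 0.535 -4.38 -0.006
v 1.102 -4.38 -0.251
v 1.246 -3.799 -0.402
v 0.427 -3.231 0.222
v 0.195 -4.173 0.467
v 0.212 -3.839 0.987
v 0.355 -3.257 0.835
v 0.328 -3.797 -0.006
v 1.043 -3.089 1.413
v 1.599 -3.473 1.024
v 2.017 -2.871 2.587
v 1.647 -3.145 0.923
v 1.576 -2.805 0.919
v 1.399 -2.522 1.013
v 1.152 -2.35 1.186
v 0.883 -2.325 1.405
v 0.646 -2.451 1.625
v 0.488 -2.704 1.803
v 0.439 -3.032 1.904
v 0.511 -3.372 1.908
v 0.687 -3.656 1.814
v 0.934 -3.827 1.64
v 1.203 -3.852 1.422
v 1.44 -3.726 1.202
v 3.814 -0.485 -0.874
v 4.154 -0.071 -1.468
v 4.126 0.245 -0.186
v 3.571 0.09 -1.374
v 3.13 -0.086 -0.987
v 3.09 -0.496 -0.534
v 3.474 -0.899 -0.28
v 4.058 -1.06 -0.373
v 4.498 -0.884 -0.76
v 4.538 -0.474 -1.214
f 2 1 5
f 2 5 3
f 3 5 6
f 3 6 4
f 5 1 7
f 5 7 6
f 6 7 8
f 6 8 4
f 7 1 9
f 7 9 8
f 8 9 10
f 8 10 4
f 9 1 11
f 9 11 10
f 10 11 12
f 10 12 4
f 11 1 13
f 11 13 12
f 12 13 14
f 12 14 4
f 13 1 15
f 13 15 14
f 14 15 16
f 14 16 4
f 15 1 17
f 15 17 16
f 16 17 18
f 16 18 4
f 17 1 19
f 17 19 18
f 18 19 20
f 18 20 4
f 19 1 2
f 19 2 20
f 20 2 3
f 20 3 4
f 22 21 24
f 22 24 23
f 24 21 25
f 24 25 23
f 25 21 26
f 25 26 23
f 26 21 27
f 26 27 23
f 27 21 28
f 27 28 23
f 28 21 29
f 28 29 23
f 29 21 30
f 29 30 23
f 30 21 31
f 30 31 23
f 31 21 32
f 31 32 23
f 32 21 22
f 32 22 23
f 33 70 49
f 70 44 73
f 49 73 38
f 70 73 49
f 33 49 45
f 49 38 50
f 45 50 34
f 49 50 45
f 33 45 54
f 45 34 55
f 54 55 40
f 45 55 54
f 33 54 66
f 54 40 69
f 66 69 43
f 54 69 66
f 33 66 70
f 66 43 74
f 70 74 44
f 66 74 70
f 34 50 61
f 50 38 64
f 61 64 42
f 50 64 61
f 38 73 51
f 73 44 72
f 51 72 37
f 73 72 51
f 44 74 71
f 74 43 67
f 71 67 35
f 74 67 71
f 43 69 68
f 69 40 56
f 68 56 39
f 69 56 68
f 40 55 60
f 55 34 57
f 60 57 41
f 55 57 60
f 36 62 48
f 62 42 63
f 48 63 37
f 62 63 48
f 36 48 46
f 48 37 47
f 46 47 35
f 48 47 46
f 36 46 53
f 46 35 52
f 53 52 39
f 46 52 53
f 36 53 58
f 53 39 59
f 58 59 41
f 53 59 58
f 36 58 62
f 58 41 65
f 62 65 42
f 58 65 62
f 37 63 51
f 63 42 64
f 51 64 38
f 63 64 51
f 35 47 71
f 47 37 72
f 71 72 44
f 47 72 71
f 39 52 68
f 52 35 67
f 68 67 43
f 52 67 68
f 41 59 60
f 59 39 56
f 60 56 40
f 59 56 60
f 42 65 61
f 65 41 57
f 61 57 34
f 65 57 61
f 76 75 78
f 76 78 77
f 78 75 79
f 78 79 77
f 79 75 80
f 79 80 77
f 80 75 81
f 80 81 77
f 81 75 82
f 81 82 77
f 82 75 83
f 82 83 77
f 83 75 84
f 83 84 77
f 84 75 85
f 84 85 77
f 85 75 86
f 85 86 77
f 86 75 87
f 86 87 77
f 87 75 88
f 87 88 77
f 88 75 89
f 88 89 77
f 89 75 90
f 89 90 77
f 90 75 76
f 90 76 77
f 92 91 94
f 92 94 93
f 94 91 95
f 94 95 93
f 95 91 96
f 95 96 93
f 96 91 97
f 96 97 93
f 97 91 98
f 97 98 93
f 98 91 99
f 98 99 93
f 99 91 100
f 99 100 93
f 100 91 92
f 100 92 93



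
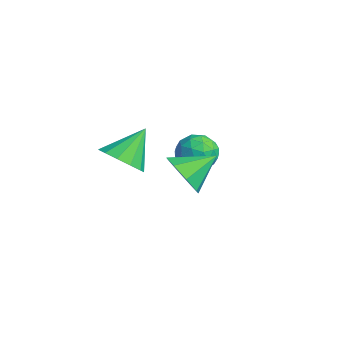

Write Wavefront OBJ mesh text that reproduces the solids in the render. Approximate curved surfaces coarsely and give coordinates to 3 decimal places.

v 2.619 -0.766 0.178
v 2.948 -1.267 1.04
v 2.681 0.626 0.962
v 3.556 -1.03 0.572
v 3.616 -0.638 -0.128
v 3.092 -0.322 -0.648
v 2.291 -0.266 -0.685
v 1.682 -0.503 -0.217
v 1.623 -0.894 0.483
v 2.147 -1.211 1.003
v -0.25 -2.089 -0.286
v 0.721 -1.675 -0.389
v -0.63 -0.871 1.026
v 0.369 -1.376 -0.768
v -0.179 -1.303 -0.994
v -0.749 -1.479 -0.996
v -1.161 -1.85 -0.772
v -1.284 -2.295 -0.394
v -1.078 -2.676 0.018
v -0.61 -2.87 0.334
v -0.027 -2.815 0.452
v 0.485 -2.531 0.336
v 0.764 -2.105 0.023
v -2.542 2.645 -1.523
v -1.569 2.738 -1.507
v -2.391 1.162 -2.053
v -1.418 1.255 -2.037
v -1.92 1.227 -1.199
v -2.013 2.143 -0.871
v -1.947 1.757 -2.689
v -2.04 2.673 -2.361
v -1.201 2.19 -2.228
v -1.184 1.862 -1.307
v -2.776 2.038 -2.253
v -2.759 1.71 -1.332
v -2.069 2.822 -1.468
v -1.891 1.078 -2.092
v -2.186 1.061 -1.599
v -1.614 1.116 -1.59
v -2.33 2.472 -1.094
v -1.758 2.527 -1.085
v -1.964 1.638 -0.904
v -2.202 1.373 -2.475
v -1.63 1.428 -2.466
v -2.346 2.784 -1.97
v -1.774 2.839 -1.961
v -1.996 2.262 -2.656
v -1.281 2.554 -1.883
v -1.192 1.683 -2.195
v -1.503 1.977 -2.578
v -1.558 2.516 -2.385
v -1.271 2.362 -1.341
v -1.182 1.49 -1.653
v -1.477 1.473 -1.16
v -1.532 2.012 -0.967
v -1.054 2.039 -1.765
v -2.778 2.41 -1.907
v -2.689 1.538 -2.219
v -2.428 1.888 -2.593
v -2.483 2.427 -2.4
v -2.768 2.217 -1.365
v -2.679 1.346 -1.677
v -2.402 1.384 -1.175
v -2.457 1.923 -0.982
v -2.906 1.861 -1.795
f 2 1 4
f 2 4 3
f 4 1 5
f 4 5 3
f 5 1 6
f 5 6 3
f 6 1 7
f 6 7 3
f 7 1 8
f 7 8 3
f 8 1 9
f 8 9 3
f 9 1 10
f 9 10 3
f 10 1 2
f 10 2 3
f 12 11 14
f 12 14 13
f 14 11 15
f 14 15 13
f 15 11 16
f 15 16 13
f 16 11 17
f 16 17 13
f 17 11 18
f 17 18 13
f 18 11 19
f 18 19 13
f 19 11 20
f 19 20 13
f 20 11 21
f 20 21 13
f 21 11 22
f 21 22 13
f 22 11 23
f 22 23 13
f 23 11 12
f 23 12 13
f 24 61 40
f 61 35 64
f 40 64 29
f 61 64 40
f 24 40 36
f 40 29 41
f 36 41 25
f 40 41 36
f 24 36 45
f 36 25 46
f 45 46 31
f 36 46 45
f 24 45 57
f 45 31 60
f 57 60 34
f 45 60 57
f 24 57 61
f 57 34 65
f 61 65 35
f 57 65 61
f 25 41 52
f 41 29 55
f 52 55 33
f 41 55 52
f 29 64 42
f 64 35 63
f 42 63 28
f 64 63 42
f 35 65 62
f 65 34 58
f 62 58 26
f 65 58 62
f 34 60 59
f 60 31 47
f 59 47 30
f 60 47 59
f 31 46 51
f 46 25 48
f 51 48 32
f 46 48 51
f 27 53 39
f 53 33 54
f 39 54 28
f 53 54 39
f 27 39 37
f 39 28 38
f 37 38 26
f 39 38 37
f 27 37 44
f 37 26 43
f 44 43 30
f 37 43 44
f 27 44 49
f 44 30 50
f 49 50 32
f 44 50 49
f 27 49 53
f 49 32 56
f 53 56 33
f 49 56 53
f 28 54 42
f 54 33 55
f 42 55 29
f 54 55 42
f 26 38 62
f 38 28 63
f 62 63 35
f 38 63 62
f 30 43 59
f 43 26 58
f 59 58 34
f 43 58 59
f 32 50 51
f 50 30 47
f 51 47 31
f 50 47 51
f 33 56 52
f 56 32 48
f 52 48 25
f 56 48 52



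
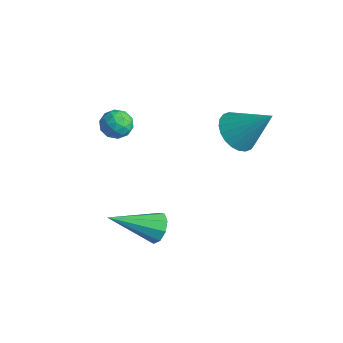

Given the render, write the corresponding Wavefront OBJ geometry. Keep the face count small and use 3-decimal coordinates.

v -0.134 -3.139 -3
v 0.18 -3.562 -3.446
v -0.926 -4.821 -1.96
v 0.465 -3.471 -3.081
v 0.47 -3.225 -2.678
v 0.193 -2.938 -2.426
v -0.238 -2.746 -2.443
v -0.62 -2.737 -2.72
v -0.775 -2.917 -3.128
v -0.63 -3.2 -3.476
v -0.253 -3.455 -3.602
v 0.135 0.304 1.024
v 0.879 0.109 0.521
v 1.225 1.036 2.356
v 0.801 0.439 0.404
v 0.62 0.749 0.382
v 0.366 0.991 0.458
v 0.076 1.128 0.619
v -0.204 1.14 0.843
v -0.433 1.025 1.094
v -0.576 0.8 1.335
v -0.61 0.499 1.528
v -0.531 0.169 1.645
v -0.351 -0.14 1.667
v -0.097 -0.382 1.591
v 0.193 -0.52 1.43
v 0.473 -0.532 1.206
v 0.702 -0.416 0.955
v 0.845 -0.191 0.714
v -2.501 -3.075 2.132
v -1.956 -2.93 1.784
v -2.224 -4.11 2.136
v -1.679 -3.965 1.788
v -1.733 -3.765 2.417
v -1.904 -3.125 2.415
v -2.276 -3.915 1.505
v -2.447 -3.275 1.503
v -1.817 -3.449 1.397
v -1.481 -3.357 1.96
v -2.699 -3.683 1.96
v -2.363 -3.591 2.523
v -2.253 -2.911 1.957
v -1.927 -4.129 1.963
v -1.959 -4.011 2.332
v -1.639 -3.926 2.128
v -2.222 -3.026 2.328
v -1.902 -2.941 2.124
v -1.771 -3.432 2.496
v -2.278 -4.099 1.796
v -1.958 -4.014 1.592
v -2.541 -3.114 1.792
v -2.221 -3.029 1.588
v -2.409 -3.608 1.424
v -1.851 -3.132 1.525
v -1.688 -3.74 1.528
v -2.039 -3.71 1.362
v -2.139 -3.334 1.36
v -1.654 -3.078 1.857
v -1.491 -3.686 1.859
v -1.522 -3.568 2.229
v -1.623 -3.192 2.227
v -1.572 -3.383 1.629
v -2.689 -3.354 2.061
v -2.526 -3.962 2.063
v -2.557 -3.848 1.693
v -2.658 -3.472 1.691
v -2.492 -3.3 2.392
v -2.329 -3.908 2.395
v -2.041 -3.706 2.56
v -2.141 -3.33 2.558
v -2.608 -3.657 2.291
f 2 1 4
f 2 4 3
f 4 1 5
f 4 5 3
f 5 1 6
f 5 6 3
f 6 1 7
f 6 7 3
f 7 1 8
f 7 8 3
f 8 1 9
f 8 9 3
f 9 1 10
f 9 10 3
f 10 1 11
f 10 11 3
f 11 1 2
f 11 2 3
f 13 12 15
f 13 15 14
f 15 12 16
f 15 16 14
f 16 12 17
f 16 17 14
f 17 12 18
f 17 18 14
f 18 12 19
f 18 19 14
f 19 12 20
f 19 20 14
f 20 12 21
f 20 21 14
f 21 12 22
f 21 22 14
f 22 12 23
f 22 23 14
f 23 12 24
f 23 24 14
f 24 12 25
f 24 25 14
f 25 12 26
f 25 26 14
f 26 12 27
f 26 27 14
f 27 12 28
f 27 28 14
f 28 12 29
f 28 29 14
f 29 12 13
f 29 13 14
f 30 67 46
f 67 41 70
f 46 70 35
f 67 70 46
f 30 46 42
f 46 35 47
f 42 47 31
f 46 47 42
f 30 42 51
f 42 31 52
f 51 52 37
f 42 52 51
f 30 51 63
f 51 37 66
f 63 66 40
f 51 66 63
f 30 63 67
f 63 40 71
f 67 71 41
f 63 71 67
f 31 47 58
f 47 35 61
f 58 61 39
f 47 61 58
f 35 70 48
f 70 41 69
f 48 69 34
f 70 69 48
f 41 71 68
f 71 40 64
f 68 64 32
f 71 64 68
f 40 66 65
f 66 37 53
f 65 53 36
f 66 53 65
f 37 52 57
f 52 31 54
f 57 54 38
f 52 54 57
f 33 59 45
f 59 39 60
f 45 60 34
f 59 60 45
f 33 45 43
f 45 34 44
f 43 44 32
f 45 44 43
f 33 43 50
f 43 32 49
f 50 49 36
f 43 49 50
f 33 50 55
f 50 36 56
f 55 56 38
f 50 56 55
f 33 55 59
f 55 38 62
f 59 62 39
f 55 62 59
f 34 60 48
f 60 39 61
f 48 61 35
f 60 61 48
f 32 44 68
f 44 34 69
f 68 69 41
f 44 69 68
f 36 49 65
f 49 32 64
f 65 64 40
f 49 64 65
f 38 56 57
f 56 36 53
f 57 53 37
f 56 53 57
f 39 62 58
f 62 38 54
f 58 54 31
f 62 54 58



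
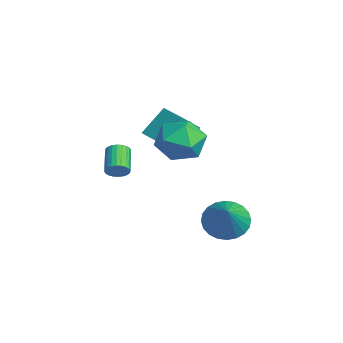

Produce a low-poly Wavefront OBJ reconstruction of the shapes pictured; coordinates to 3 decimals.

v -2.038 0.254 1.164
v -1.722 -0.599 2.022
v -2.38 1.32 2.349
v -2.064 0.467 3.207
v -0.716 0.713 1.133
v -0.4 -0.14 1.991
v -1.058 1.779 2.318
v -0.742 0.926 3.176
v 2.394 1.029 3.651
v 3.128 0.128 3.46
v 0.912 -0.088 3.22
v 1.646 -0.989 3.029
v 1.488 -0.58 4.122
v 2.404 0.111 4.388
v 1.636 -0.071 2.292
v 2.552 0.62 2.558
v 2.66 -0.551 2.62
v 2.568 -0.866 3.751
v 1.472 0.906 2.929
v 1.38 0.591 4.06
v 3.009 1.669 -1.053
v 3.685 1.515 -1.801
v 4.511 1.231 0.393
v 3.732 1.904 -1.733
v 3.67 2.258 -1.56
v 3.506 2.521 -1.311
v 3.268 2.655 -1.022
v 2.989 2.639 -0.738
v 2.714 2.475 -0.502
v 2.484 2.189 -0.35
v 2.334 1.823 -0.304
v 2.286 1.434 -0.373
v 2.349 1.081 -0.545
v 2.512 0.817 -0.794
v 2.751 0.683 -1.083
v 3.029 0.699 -1.367
v 3.304 0.863 -1.604
v 3.534 1.15 -1.756
v -0.8 -1.91 0.369
v -0.509 -1.808 0.824
v -1.629 -1.487 1.467
v -1.92 -1.59 1.011
v -0.509 -1.615 0.729
v -1.628 -1.294 1.372
v -0.552 -1.467 0.58
v -1.671 -1.146 1.222
v -0.634 -1.387 0.398
v -1.753 -1.066 1.041
v -0.74 -1.387 0.212
v -1.86 -1.066 0.855
v -0.856 -1.466 0.049
v -1.975 -1.145 0.692
v -0.964 -1.613 -0.064
v -2.083 -1.292 0.579
v -1.046 -1.805 -0.112
v -2.165 -1.484 0.531
v -1.091 -2.013 -0.087
v -2.211 -1.692 0.556
v -1.092 -2.206 0.008
v -2.211 -1.885 0.651
v -1.049 -2.354 0.158
v -2.168 -2.033 0.8
v -0.967 -2.434 0.339
v -2.086 -2.113 0.982
v -0.86 -2.434 0.525
v -1.98 -2.113 1.168
v -0.745 -2.355 0.688
v -1.864 -2.034 1.331
v -0.637 -2.208 0.801
v -1.756 -1.887 1.444
v -0.555 -2.016 0.849
v -1.674 -1.695 1.492
f 2 4 1
f 5 2 1
f 1 4 3
f 3 5 1
f 2 8 4
f 6 2 5
f 6 8 2
f 4 8 3
f 7 5 3
f 3 8 7
f 7 6 5
f 8 6 7
f 9 20 14
f 9 14 10
f 9 10 16
f 9 16 19
f 9 19 20
f 10 14 18
f 14 20 13
f 20 19 11
f 19 16 15
f 16 10 17
f 12 18 13
f 12 13 11
f 12 11 15
f 12 15 17
f 12 17 18
f 13 18 14
f 11 13 20
f 15 11 19
f 17 15 16
f 18 17 10
f 22 21 24
f 22 24 23
f 24 21 25
f 24 25 23
f 25 21 26
f 25 26 23
f 26 21 27
f 26 27 23
f 27 21 28
f 27 28 23
f 28 21 29
f 28 29 23
f 29 21 30
f 29 30 23
f 30 21 31
f 30 31 23
f 31 21 32
f 31 32 23
f 32 21 33
f 32 33 23
f 33 21 34
f 33 34 23
f 34 21 35
f 34 35 23
f 35 21 36
f 35 36 23
f 36 21 37
f 36 37 23
f 37 21 38
f 37 38 23
f 38 21 22
f 38 22 23
f 40 39 43
f 40 43 41
f 41 43 44
f 41 44 42
f 43 39 45
f 43 45 44
f 44 45 46
f 44 46 42
f 45 39 47
f 45 47 46
f 46 47 48
f 46 48 42
f 47 39 49
f 47 49 48
f 48 49 50
f 48 50 42
f 49 39 51
f 49 51 50
f 50 51 52
f 50 52 42
f 51 39 53
f 51 53 52
f 52 53 54
f 52 54 42
f 53 39 55
f 53 55 54
f 54 55 56
f 54 56 42
f 55 39 57
f 55 57 56
f 56 57 58
f 56 58 42
f 57 39 59
f 57 59 58
f 58 59 60
f 58 60 42
f 59 39 61
f 59 61 60
f 60 61 62
f 60 62 42
f 61 39 63
f 61 63 62
f 62 63 64
f 62 64 42
f 63 39 65
f 63 65 64
f 64 65 66
f 64 66 42
f 65 39 67
f 65 67 66
f 66 67 68
f 66 68 42
f 67 39 69
f 67 69 68
f 68 69 70
f 68 70 42
f 69 39 71
f 69 71 70
f 70 71 72
f 70 72 42
f 71 39 40
f 71 40 72
f 72 40 41
f 72 41 42



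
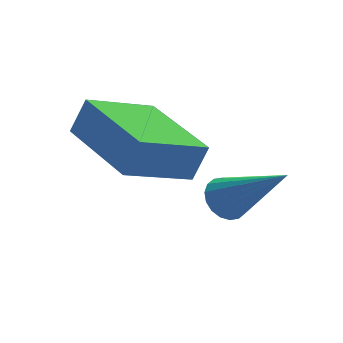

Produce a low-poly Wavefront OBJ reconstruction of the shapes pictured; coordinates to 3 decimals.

v 2.795 1.844 -0.658
v 3.101 1.602 -1.046
v 3.425 0.536 0.658
v 3.254 1.769 -0.952
v 3.315 1.951 -0.801
v 3.274 2.112 -0.621
v 3.137 2.22 -0.449
v 2.933 2.253 -0.318
v 2.702 2.206 -0.255
v 2.489 2.086 -0.271
v 2.336 1.919 -0.365
v 2.275 1.737 -0.516
v 2.316 1.576 -0.696
v 2.453 1.468 -0.868
v 2.657 1.435 -0.999
v 2.888 1.482 -1.062
v 0.26 1.307 1.175
v 0.623 1.314 1.988
v 0.109 3.441 1.224
v 0.472 3.448 2.037
v 1.808 1.432 0.483
v 2.171 1.439 1.296
v 1.657 3.566 0.532
v 2.02 3.573 1.345
f 2 1 4
f 2 4 3
f 4 1 5
f 4 5 3
f 5 1 6
f 5 6 3
f 6 1 7
f 6 7 3
f 7 1 8
f 7 8 3
f 8 1 9
f 8 9 3
f 9 1 10
f 9 10 3
f 10 1 11
f 10 11 3
f 11 1 12
f 11 12 3
f 12 1 13
f 12 13 3
f 13 1 14
f 13 14 3
f 14 1 15
f 14 15 3
f 15 1 16
f 15 16 3
f 16 1 2
f 16 2 3
f 18 20 17
f 21 18 17
f 17 20 19
f 19 21 17
f 18 24 20
f 22 18 21
f 22 24 18
f 20 24 19
f 23 21 19
f 19 24 23
f 23 22 21
f 24 22 23



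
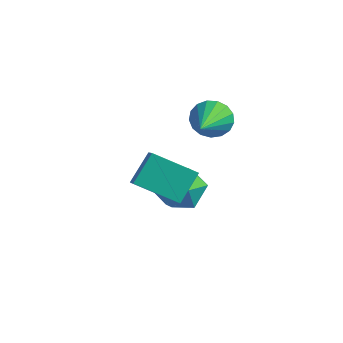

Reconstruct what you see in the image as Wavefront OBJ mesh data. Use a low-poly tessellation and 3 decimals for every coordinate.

v 1.801 2.468 2.759
v 2.127 2.925 3.329
v 2.599 0.772 3.661
v 1.781 2.836 3.468
v 1.44 2.663 3.445
v 1.182 2.446 3.264
v 1.066 2.233 2.968
v 1.118 2.074 2.623
v 1.327 2.006 2.31
v 1.644 2.043 2.099
v 1.998 2.177 2.039
v 2.306 2.378 2.145
v 2.499 2.6 2.39
v 2.532 2.791 2.72
v 2.398 2.908 3.059
v 1.099 2.618 -1.929
v 1.633 2.525 -1.003
v -0.033 1.415 -1.397
v 0.501 1.322 -0.471
v -0.046 2.219 -0.687
v 0.653 2.962 -1.016
v 0.947 0.978 -1.384
v 1.646 1.721 -1.713
v 1.539 1.511 -0.667
v 0.925 2.278 -0.236
v 0.675 1.662 -2.164
v 0.061 2.429 -1.733
v 0.846 -0.675 0.83
v 0.833 0.376 1.77
v 0.235 -0.119 0.199
v 0.222 0.933 1.138
v 2.318 0.047 0.042
v 2.305 1.099 0.981
v 1.707 0.604 -0.59
v 1.694 1.655 0.35
f 2 1 4
f 2 4 3
f 4 1 5
f 4 5 3
f 5 1 6
f 5 6 3
f 6 1 7
f 6 7 3
f 7 1 8
f 7 8 3
f 8 1 9
f 8 9 3
f 9 1 10
f 9 10 3
f 10 1 11
f 10 11 3
f 11 1 12
f 11 12 3
f 12 1 13
f 12 13 3
f 13 1 14
f 13 14 3
f 14 1 15
f 14 15 3
f 15 1 2
f 15 2 3
f 16 27 21
f 16 21 17
f 16 17 23
f 16 23 26
f 16 26 27
f 17 21 25
f 21 27 20
f 27 26 18
f 26 23 22
f 23 17 24
f 19 25 20
f 19 20 18
f 19 18 22
f 19 22 24
f 19 24 25
f 20 25 21
f 18 20 27
f 22 18 26
f 24 22 23
f 25 24 17
f 29 31 28
f 32 29 28
f 28 31 30
f 30 32 28
f 29 35 31
f 33 29 32
f 33 35 29
f 31 35 30
f 34 32 30
f 30 35 34
f 34 33 32
f 35 33 34



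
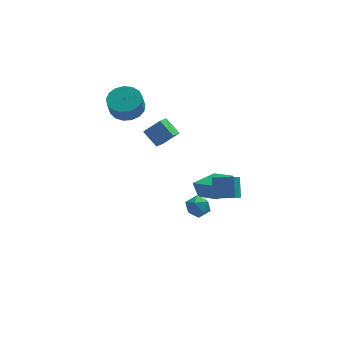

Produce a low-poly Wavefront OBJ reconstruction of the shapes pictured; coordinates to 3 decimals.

v -1.323 2.595 2.987
v -0.337 2.604 3.154
v -0.511 2.134 4.201
v -1.497 2.125 4.033
v -0.486 3.027 3.319
v -0.659 2.558 4.366
v -0.826 3.352 3.409
v -0.999 2.883 4.455
v -1.28 3.504 3.401
v -1.453 3.034 4.448
v -1.744 3.447 3.299
v -1.917 2.977 4.346
v -2.111 3.194 3.125
v -2.285 2.725 4.172
v -2.299 2.805 2.919
v -2.472 2.336 3.966
v -2.262 2.367 2.729
v -2.436 1.898 3.776
v -2.011 1.982 2.598
v -2.184 1.512 3.645
v -1.602 1.736 2.556
v -1.776 1.267 3.602
v -1.129 1.688 2.612
v -1.303 1.219 3.659
v -0.701 1.847 2.755
v -0.874 1.378 3.801
v -0.415 2.178 2.95
v -0.589 1.708 3.997
v 3.226 -3.09 -0.402
v 2.837 -3.811 0.172
v 3.237 -2.278 0.626
v 2.848 -2.999 1.2
v 4.332 -3.461 -0.12
v 3.943 -4.182 0.454
v 4.343 -2.649 0.908
v 3.954 -3.37 1.482
v 1.42 -3.383 -0.393
v 2.057 -3.167 -0.044
v 2.083 -3.913 -1.276
v 2.72 -3.697 -0.927
v 2.278 -4.228 -0.616
v 1.868 -3.9 -0.07
v 2.272 -3.18 -1.25
v 1.862 -2.852 -0.704
v 2.583 -3.042 -0.574
v 2.587 -3.69 -0.182
v 1.553 -3.39 -1.138
v 1.557 -4.038 -0.746
v 0.667 3.366 -0.696
v 0.265 2.605 -0.343
v -0.025 4.081 0.061
v -0.426 3.32 0.413
v 1.586 3.3 0.207
v 1.185 2.539 0.559
v 0.895 4.015 0.963
v 0.493 3.254 1.316
v 3.512 1.051 -3.825
v 3.225 1.385 -2.916
v 2.591 2.396 -4.612
v 2.304 2.731 -3.703
v 4.796 1.969 -3.757
v 4.509 2.304 -2.848
v 3.875 3.315 -4.544
v 3.588 3.649 -3.635
f 2 1 5
f 2 5 3
f 3 5 6
f 3 6 4
f 5 1 7
f 5 7 6
f 6 7 8
f 6 8 4
f 7 1 9
f 7 9 8
f 8 9 10
f 8 10 4
f 9 1 11
f 9 11 10
f 10 11 12
f 10 12 4
f 11 1 13
f 11 13 12
f 12 13 14
f 12 14 4
f 13 1 15
f 13 15 14
f 14 15 16
f 14 16 4
f 15 1 17
f 15 17 16
f 16 17 18
f 16 18 4
f 17 1 19
f 17 19 18
f 18 19 20
f 18 20 4
f 19 1 21
f 19 21 20
f 20 21 22
f 20 22 4
f 21 1 23
f 21 23 22
f 22 23 24
f 22 24 4
f 23 1 25
f 23 25 24
f 24 25 26
f 24 26 4
f 25 1 27
f 25 27 26
f 26 27 28
f 26 28 4
f 27 1 2
f 27 2 28
f 28 2 3
f 28 3 4
f 30 32 29
f 33 30 29
f 29 32 31
f 31 33 29
f 30 36 32
f 34 30 33
f 34 36 30
f 32 36 31
f 35 33 31
f 31 36 35
f 35 34 33
f 36 34 35
f 37 48 42
f 37 42 38
f 37 38 44
f 37 44 47
f 37 47 48
f 38 42 46
f 42 48 41
f 48 47 39
f 47 44 43
f 44 38 45
f 40 46 41
f 40 41 39
f 40 39 43
f 40 43 45
f 40 45 46
f 41 46 42
f 39 41 48
f 43 39 47
f 45 43 44
f 46 45 38
f 50 52 49
f 53 50 49
f 49 52 51
f 51 53 49
f 50 56 52
f 54 50 53
f 54 56 50
f 52 56 51
f 55 53 51
f 51 56 55
f 55 54 53
f 56 54 55
f 58 60 57
f 61 58 57
f 57 60 59
f 59 61 57
f 58 64 60
f 62 58 61
f 62 64 58
f 60 64 59
f 63 61 59
f 59 64 63
f 63 62 61
f 64 62 63



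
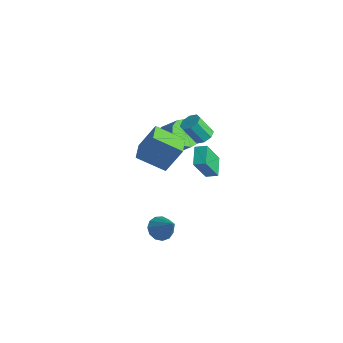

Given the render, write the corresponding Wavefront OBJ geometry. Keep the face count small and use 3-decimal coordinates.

v -1.564 -2.793 -4.434
v -0.958 -3.165 -4.986
v -0.236 -2.807 -2.966
v -0.903 -2.663 -5.031
v -1.058 -2.202 -4.886
v -1.373 -1.928 -4.598
v -1.749 -1.93 -4.258
v -2.066 -2.205 -3.974
v -2.224 -2.666 -3.836
v -2.173 -3.168 -3.888
v -1.928 -3.551 -4.113
v -1.567 -3.692 -4.44
v -1.206 -3.549 -4.766
v -0.44 -3.335 2.464
v -1.816 -4.475 3.468
v -1.45 -2.268 2.29
v -2.827 -3.408 3.294
v 0.147 -2.492 4.226
v -1.23 -3.632 5.23
v -0.864 -1.425 4.052
v -2.24 -2.565 5.056
v -2.826 2.122 -1.386
v -2.79 1.04 0.518
v -2.206 2.593 -1.13
v -2.17 1.511 0.774
v -1.89 1.189 -1.934
v -1.854 0.107 -0.03
v -1.27 1.66 -1.678
v -1.234 0.578 0.226
v -3.874 -0.022 1.139
v -3.178 0.306 0.396
v -2.11 0.671 1.558
v -2.806 0.342 2.301
v -3.507 0.789 0.546
v -2.438 1.154 1.708
v -3.952 1.014 0.885
v -2.883 1.379 2.047
v -4.372 0.91 1.304
v -3.304 1.275 2.466
v -4.635 0.51 1.671
v -3.566 0.875 2.833
v -4.656 -0.059 1.869
v -3.587 0.306 3.031
v -4.429 -0.616 1.835
v -3.36 -0.252 2.997
v -4.026 -0.985 1.581
v -2.957 -0.621 2.742
v -3.574 -1.048 1.186
v -2.506 -0.684 2.347
v -3.219 -0.786 0.776
v -2.15 -0.421 1.938
v -3.071 -0.281 0.481
v -2.002 0.084 1.643
v -1.315 0.459 2.959
v -0.949 0.942 3.347
v -1.538 0.344 4.649
v -1.905 -0.139 4.261
v -1.449 1.123 3.203
v -2.039 0.525 4.506
v -1.871 0.915 2.916
v -2.461 0.316 4.219
v -1.967 0.44 2.654
v -2.557 -0.159 3.957
v -1.682 -0.024 2.571
v -2.271 -0.622 3.873
v -1.181 -0.205 2.714
v -1.771 -0.803 4.017
v -0.759 0.004 3.001
v -1.349 -0.595 4.304
v -0.663 0.479 3.263
v -1.253 -0.12 4.566
f 2 1 4
f 2 4 3
f 4 1 5
f 4 5 3
f 5 1 6
f 5 6 3
f 6 1 7
f 6 7 3
f 7 1 8
f 7 8 3
f 8 1 9
f 8 9 3
f 9 1 10
f 9 10 3
f 10 1 11
f 10 11 3
f 11 1 12
f 11 12 3
f 12 1 13
f 12 13 3
f 13 1 2
f 13 2 3
f 15 17 14
f 18 15 14
f 14 17 16
f 16 18 14
f 15 21 17
f 19 15 18
f 19 21 15
f 17 21 16
f 20 18 16
f 16 21 20
f 20 19 18
f 21 19 20
f 23 25 22
f 26 23 22
f 22 25 24
f 24 26 22
f 23 29 25
f 27 23 26
f 27 29 23
f 25 29 24
f 28 26 24
f 24 29 28
f 28 27 26
f 29 27 28
f 31 30 34
f 31 34 32
f 32 34 35
f 32 35 33
f 34 30 36
f 34 36 35
f 35 36 37
f 35 37 33
f 36 30 38
f 36 38 37
f 37 38 39
f 37 39 33
f 38 30 40
f 38 40 39
f 39 40 41
f 39 41 33
f 40 30 42
f 40 42 41
f 41 42 43
f 41 43 33
f 42 30 44
f 42 44 43
f 43 44 45
f 43 45 33
f 44 30 46
f 44 46 45
f 45 46 47
f 45 47 33
f 46 30 48
f 46 48 47
f 47 48 49
f 47 49 33
f 48 30 50
f 48 50 49
f 49 50 51
f 49 51 33
f 50 30 52
f 50 52 51
f 51 52 53
f 51 53 33
f 52 30 31
f 52 31 53
f 53 31 32
f 53 32 33
f 55 54 58
f 55 58 56
f 56 58 59
f 56 59 57
f 58 54 60
f 58 60 59
f 59 60 61
f 59 61 57
f 60 54 62
f 60 62 61
f 61 62 63
f 61 63 57
f 62 54 64
f 62 64 63
f 63 64 65
f 63 65 57
f 64 54 66
f 64 66 65
f 65 66 67
f 65 67 57
f 66 54 68
f 66 68 67
f 67 68 69
f 67 69 57
f 68 54 70
f 68 70 69
f 69 70 71
f 69 71 57
f 70 54 55
f 70 55 71
f 71 55 56
f 71 56 57



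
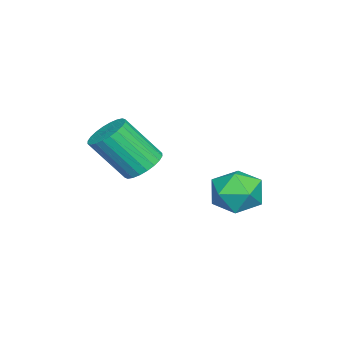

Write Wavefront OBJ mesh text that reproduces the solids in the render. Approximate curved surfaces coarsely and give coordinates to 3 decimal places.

v -0.515 3.947 -3.268
v 0.273 3.165 -3.451
v -1.373 2.815 -2.129
v -0.585 2.033 -2.312
v -0.327 2.969 -1.744
v 0.203 3.668 -2.448
v -1.303 2.312 -3.132
v -0.773 3.011 -3.836
v -0.215 2.154 -3.368
v 0.389 2.56 -2.51
v -1.489 3.42 -3.07
v -0.885 3.826 -2.212
v 0.762 -0.129 -1.242
v 1.169 -0.703 -1.755
v 1.485 -1.984 -0.07
v 1.078 -1.411 0.442
v 1.428 -0.508 -1.655
v 1.744 -1.789 0.029
v 1.586 -0.255 -1.492
v 1.902 -1.536 0.192
v 1.618 0.017 -1.292
v 1.934 -1.265 0.393
v 1.52 0.267 -1.083
v 1.836 -1.015 0.601
v 1.307 0.456 -0.899
v 1.623 -0.826 0.785
v 1.011 0.556 -0.767
v 1.327 -0.726 0.917
v 0.677 0.552 -0.708
v 0.992 -0.73 0.977
v 0.355 0.444 -0.73
v 0.671 -0.837 0.955
v 0.096 0.249 -0.829
v 0.412 -1.032 0.855
v -0.062 -0.004 -0.992
v 0.254 -1.285 0.692
v -0.094 -0.275 -1.193
v 0.222 -1.557 0.492
v 0.004 -0.525 -1.401
v 0.32 -1.807 0.283
v 0.217 -0.714 -1.585
v 0.533 -1.996 0.099
v 0.513 -0.814 -1.717
v 0.829 -2.096 -0.033
v 0.848 -0.81 -1.777
v 1.163 -2.092 -0.092
f 1 12 6
f 1 6 2
f 1 2 8
f 1 8 11
f 1 11 12
f 2 6 10
f 6 12 5
f 12 11 3
f 11 8 7
f 8 2 9
f 4 10 5
f 4 5 3
f 4 3 7
f 4 7 9
f 4 9 10
f 5 10 6
f 3 5 12
f 7 3 11
f 9 7 8
f 10 9 2
f 14 13 17
f 14 17 15
f 15 17 18
f 15 18 16
f 17 13 19
f 17 19 18
f 18 19 20
f 18 20 16
f 19 13 21
f 19 21 20
f 20 21 22
f 20 22 16
f 21 13 23
f 21 23 22
f 22 23 24
f 22 24 16
f 23 13 25
f 23 25 24
f 24 25 26
f 24 26 16
f 25 13 27
f 25 27 26
f 26 27 28
f 26 28 16
f 27 13 29
f 27 29 28
f 28 29 30
f 28 30 16
f 29 13 31
f 29 31 30
f 30 31 32
f 30 32 16
f 31 13 33
f 31 33 32
f 32 33 34
f 32 34 16
f 33 13 35
f 33 35 34
f 34 35 36
f 34 36 16
f 35 13 37
f 35 37 36
f 36 37 38
f 36 38 16
f 37 13 39
f 37 39 38
f 38 39 40
f 38 40 16
f 39 13 41
f 39 41 40
f 40 41 42
f 40 42 16
f 41 13 43
f 41 43 42
f 42 43 44
f 42 44 16
f 43 13 45
f 43 45 44
f 44 45 46
f 44 46 16
f 45 13 14
f 45 14 46
f 46 14 15
f 46 15 16



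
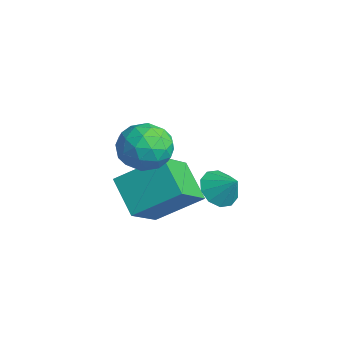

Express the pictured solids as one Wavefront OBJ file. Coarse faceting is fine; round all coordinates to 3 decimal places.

v -0.812 1.497 -0.127
v -0.279 0.847 -0.309
v -0.088 1.883 0.607
v -0.164 1.25 -0.636
v -0.296 1.748 -0.767
v -0.625 2.15 -0.655
v -1.025 2.302 -0.34
v -1.344 2.147 0.056
v -1.459 1.744 0.382
v -1.328 1.246 0.514
v -0.999 0.844 0.401
v -0.598 0.692 0.087
v -2.636 -0.912 -0.377
v -1.92 0.688 0.779
v -1.2 -0.8 -1.423
v -0.484 0.801 -0.267
v -1.656 -2.221 0.827
v -0.94 -0.62 1.983
v -0.22 -2.108 -0.219
v 0.496 -0.508 0.937
v 0.601 -1.076 2.803
v 1.083 -1.34 3.724
v -0.703 -2.16 3.176
v -0.221 -2.424 4.097
v -0.632 -1.442 3.969
v 0.173 -0.772 3.739
v 0.207 -2.728 3.161
v 1.012 -2.058 2.931
v 0.839 -2.361 3.946
v 0.321 -1.566 4.445
v 0.059 -1.934 2.455
v -0.459 -1.139 2.954
v 0.956 -1.113 3.231
v -0.576 -2.387 3.669
v -0.818 -1.81 3.594
v -0.535 -1.965 4.135
v 0.421 -0.779 3.24
v 0.705 -0.934 3.781
v -0.303 -0.994 3.924
v -0.325 -2.566 3.119
v -0.041 -2.721 3.66
v 0.915 -1.535 2.765
v 1.198 -1.69 3.306
v 0.683 -2.506 2.976
v 1.096 -1.868 3.903
v 0.33 -2.505 4.121
v 0.582 -2.684 3.572
v 1.055 -2.29 3.437
v 0.791 -1.4 4.196
v 0.026 -2.038 4.415
v -0.217 -1.46 4.339
v 0.257 -1.067 4.204
v 0.649 -2 4.326
v 0.354 -1.462 2.485
v -0.411 -2.1 2.704
v 0.123 -2.433 2.696
v 0.597 -2.04 2.561
v 0.05 -0.995 2.779
v -0.716 -1.632 2.997
v -0.675 -1.21 3.463
v -0.202 -0.816 3.328
v -0.269 -1.5 2.574
f 2 1 4
f 2 4 3
f 4 1 5
f 4 5 3
f 5 1 6
f 5 6 3
f 6 1 7
f 6 7 3
f 7 1 8
f 7 8 3
f 8 1 9
f 8 9 3
f 9 1 10
f 9 10 3
f 10 1 11
f 10 11 3
f 11 1 12
f 11 12 3
f 12 1 2
f 12 2 3
f 14 16 13
f 17 14 13
f 13 16 15
f 15 17 13
f 14 20 16
f 18 14 17
f 18 20 14
f 16 20 15
f 19 17 15
f 15 20 19
f 19 18 17
f 20 18 19
f 21 58 37
f 58 32 61
f 37 61 26
f 58 61 37
f 21 37 33
f 37 26 38
f 33 38 22
f 37 38 33
f 21 33 42
f 33 22 43
f 42 43 28
f 33 43 42
f 21 42 54
f 42 28 57
f 54 57 31
f 42 57 54
f 21 54 58
f 54 31 62
f 58 62 32
f 54 62 58
f 22 38 49
f 38 26 52
f 49 52 30
f 38 52 49
f 26 61 39
f 61 32 60
f 39 60 25
f 61 60 39
f 32 62 59
f 62 31 55
f 59 55 23
f 62 55 59
f 31 57 56
f 57 28 44
f 56 44 27
f 57 44 56
f 28 43 48
f 43 22 45
f 48 45 29
f 43 45 48
f 24 50 36
f 50 30 51
f 36 51 25
f 50 51 36
f 24 36 34
f 36 25 35
f 34 35 23
f 36 35 34
f 24 34 41
f 34 23 40
f 41 40 27
f 34 40 41
f 24 41 46
f 41 27 47
f 46 47 29
f 41 47 46
f 24 46 50
f 46 29 53
f 50 53 30
f 46 53 50
f 25 51 39
f 51 30 52
f 39 52 26
f 51 52 39
f 23 35 59
f 35 25 60
f 59 60 32
f 35 60 59
f 27 40 56
f 40 23 55
f 56 55 31
f 40 55 56
f 29 47 48
f 47 27 44
f 48 44 28
f 47 44 48
f 30 53 49
f 53 29 45
f 49 45 22
f 53 45 49

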